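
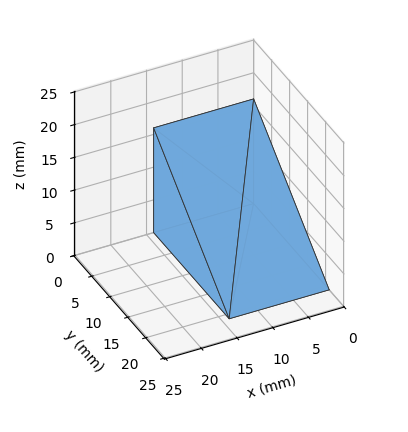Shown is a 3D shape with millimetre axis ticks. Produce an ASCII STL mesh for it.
Reading the render: the shape is a wedge (ramp): 14 × 21 mm base, rising to 16 mm along the y=0 edge and sloping linearly to z=0 at y=21 (dimensions read to the nearest mm from the axis ticks). For the STL, each face is triangulated and given an outward normal.

solid part
  facet normal 0.0000 0.0000 -1.0000
    outer loop
      vertex 14.00 21.00 0.00
      vertex 14.00 0.00 0.00
      vertex 0.00 0.00 0.00
    endloop
  endfacet
  facet normal 0.0000 0.0000 -1.0000
    outer loop
      vertex 0.00 21.00 0.00
      vertex 14.00 21.00 0.00
      vertex 0.00 0.00 0.00
    endloop
  endfacet
  facet normal 0.0000 -1.0000 0.0000
    outer loop
      vertex 0.00 0.00 0.00
      vertex 14.00 0.00 0.00
      vertex 14.00 0.00 16.00
    endloop
  endfacet
  facet normal 0.0000 -1.0000 0.0000
    outer loop
      vertex 0.00 0.00 0.00
      vertex 14.00 0.00 16.00
      vertex 0.00 0.00 16.00
    endloop
  endfacet
  facet normal 0.0000 0.6060 0.7954
    outer loop
      vertex 0.00 0.00 16.00
      vertex 14.00 0.00 16.00
      vertex 14.00 21.00 0.00
    endloop
  endfacet
  facet normal 0.0000 0.6060 0.7954
    outer loop
      vertex 0.00 0.00 16.00
      vertex 14.00 21.00 0.00
      vertex 0.00 21.00 0.00
    endloop
  endfacet
  facet normal -1.0000 0.0000 0.0000
    outer loop
      vertex 0.00 0.00 16.00
      vertex 0.00 21.00 0.00
      vertex 0.00 0.00 0.00
    endloop
  endfacet
  facet normal 1.0000 0.0000 0.0000
    outer loop
      vertex 14.00 0.00 0.00
      vertex 14.00 21.00 0.00
      vertex 14.00 0.00 16.00
    endloop
  endfacet
endsolid part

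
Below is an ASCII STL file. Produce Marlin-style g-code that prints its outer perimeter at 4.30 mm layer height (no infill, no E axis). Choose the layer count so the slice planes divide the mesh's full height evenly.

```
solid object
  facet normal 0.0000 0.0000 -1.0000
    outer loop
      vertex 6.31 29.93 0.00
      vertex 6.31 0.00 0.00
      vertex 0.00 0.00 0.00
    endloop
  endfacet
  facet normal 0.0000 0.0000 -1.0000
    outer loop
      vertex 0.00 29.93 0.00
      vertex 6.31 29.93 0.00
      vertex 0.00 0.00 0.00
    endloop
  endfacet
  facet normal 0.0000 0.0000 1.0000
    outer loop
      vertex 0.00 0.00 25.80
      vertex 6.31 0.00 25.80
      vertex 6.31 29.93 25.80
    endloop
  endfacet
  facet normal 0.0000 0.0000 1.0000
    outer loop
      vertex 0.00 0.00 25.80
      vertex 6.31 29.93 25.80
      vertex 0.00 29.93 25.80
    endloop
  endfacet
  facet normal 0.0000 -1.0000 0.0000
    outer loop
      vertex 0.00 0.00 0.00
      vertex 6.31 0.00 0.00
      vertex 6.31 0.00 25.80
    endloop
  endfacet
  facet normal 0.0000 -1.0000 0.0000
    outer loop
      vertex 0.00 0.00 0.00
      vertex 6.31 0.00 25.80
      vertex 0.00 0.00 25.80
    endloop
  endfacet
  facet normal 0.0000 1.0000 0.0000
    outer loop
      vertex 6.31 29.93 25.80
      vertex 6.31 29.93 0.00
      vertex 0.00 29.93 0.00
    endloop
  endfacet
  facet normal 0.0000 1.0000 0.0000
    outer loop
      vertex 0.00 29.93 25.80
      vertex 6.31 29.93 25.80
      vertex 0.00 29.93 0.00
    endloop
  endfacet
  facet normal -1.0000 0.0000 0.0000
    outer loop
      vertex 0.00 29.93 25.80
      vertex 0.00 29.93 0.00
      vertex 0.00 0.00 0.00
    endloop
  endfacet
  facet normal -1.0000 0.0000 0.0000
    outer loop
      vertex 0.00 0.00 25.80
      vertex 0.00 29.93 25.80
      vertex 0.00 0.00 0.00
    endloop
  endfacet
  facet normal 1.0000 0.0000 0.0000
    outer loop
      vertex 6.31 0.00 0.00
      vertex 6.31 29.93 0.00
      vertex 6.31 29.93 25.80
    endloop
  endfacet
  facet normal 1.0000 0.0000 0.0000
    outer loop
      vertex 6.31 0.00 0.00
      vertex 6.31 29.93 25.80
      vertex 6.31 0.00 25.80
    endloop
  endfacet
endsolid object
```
; perimeter-only toolpath
G21 ; units = mm
G90 ; absolute positioning
G28 ; home
; layer 1
G0 Z4.30
G0 X0.00 Y0.00
G1 X6.31 Y0.00
G1 X6.31 Y29.93
G1 X0.00 Y29.93
G1 X0.00 Y0.00
; layer 2
G0 Z8.60
G0 X0.00 Y0.00
G1 X6.31 Y0.00
G1 X6.31 Y29.93
G1 X0.00 Y29.93
G1 X0.00 Y0.00
; layer 3
G0 Z12.90
G0 X0.00 Y0.00
G1 X6.31 Y0.00
G1 X6.31 Y29.93
G1 X0.00 Y29.93
G1 X0.00 Y0.00
; layer 4
G0 Z17.20
G0 X0.00 Y0.00
G1 X6.31 Y0.00
G1 X6.31 Y29.93
G1 X0.00 Y29.93
G1 X0.00 Y0.00
; layer 5
G0 Z21.50
G0 X0.00 Y0.00
G1 X6.31 Y0.00
G1 X6.31 Y29.93
G1 X0.00 Y29.93
G1 X0.00 Y0.00
; layer 6
G0 Z25.80
G0 X0.00 Y0.00
G1 X6.31 Y0.00
G1 X6.31 Y29.93
G1 X0.00 Y29.93
G1 X0.00 Y0.00
M2 ; end

The solid is a rectangular box, roughly 6.31 × 29.9 mm footprint and 25.8 mm tall. Slicing at Δz = 4.30 mm — 6 equal slices spanning the solid's height, so layer i sits at z = i·h/6 — gives 6 non-empty perimeters. Each is a 4-segment closed polygon; G0 lifts to the layer z and rapids to the start vertex, then G1 traces the edges.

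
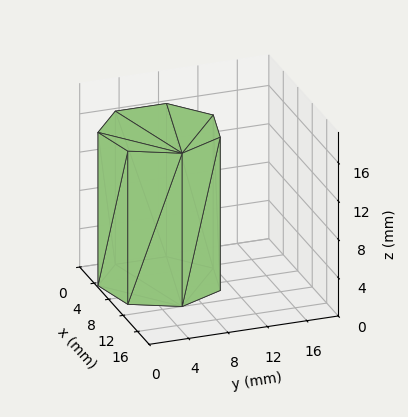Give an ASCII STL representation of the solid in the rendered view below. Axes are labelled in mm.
Reading the render: the shape is a regular 7-sided prism (a cylinder approximated with 7 flat sides), circumscribed radius ≈ 6 mm, height ≈ 16 mm (dimensions read to the nearest mm from the axis ticks). For the STL, each face is triangulated and given an outward normal.

solid part
  facet normal 0.0000 0.0000 -1.0000
    outer loop
      vertex 4.66 11.85 0.00
      vertex 9.74 10.69 0.00
      vertex 12.00 6.00 0.00
    endloop
  endfacet
  facet normal 0.0000 0.0000 -1.0000
    outer loop
      vertex 0.59 8.60 0.00
      vertex 4.66 11.85 0.00
      vertex 12.00 6.00 0.00
    endloop
  endfacet
  facet normal 0.0000 0.0000 -1.0000
    outer loop
      vertex 0.59 3.40 0.00
      vertex 0.59 8.60 0.00
      vertex 12.00 6.00 0.00
    endloop
  endfacet
  facet normal 0.0000 0.0000 -1.0000
    outer loop
      vertex 4.66 0.15 0.00
      vertex 0.59 3.40 0.00
      vertex 12.00 6.00 0.00
    endloop
  endfacet
  facet normal 0.0000 0.0000 -1.0000
    outer loop
      vertex 9.74 1.31 0.00
      vertex 4.66 0.15 0.00
      vertex 12.00 6.00 0.00
    endloop
  endfacet
  facet normal 0.0000 0.0000 1.0000
    outer loop
      vertex 12.00 6.00 16.00
      vertex 9.74 10.69 16.00
      vertex 4.66 11.85 16.00
    endloop
  endfacet
  facet normal 0.0000 0.0000 1.0000
    outer loop
      vertex 12.00 6.00 16.00
      vertex 4.66 11.85 16.00
      vertex 0.59 8.60 16.00
    endloop
  endfacet
  facet normal 0.0000 0.0000 1.0000
    outer loop
      vertex 12.00 6.00 16.00
      vertex 0.59 8.60 16.00
      vertex 0.59 3.40 16.00
    endloop
  endfacet
  facet normal 0.0000 0.0000 1.0000
    outer loop
      vertex 12.00 6.00 16.00
      vertex 0.59 3.40 16.00
      vertex 4.66 0.15 16.00
    endloop
  endfacet
  facet normal 0.0000 0.0000 1.0000
    outer loop
      vertex 12.00 6.00 16.00
      vertex 4.66 0.15 16.00
      vertex 9.74 1.31 16.00
    endloop
  endfacet
  facet normal 0.9009 0.4341 0.0000
    outer loop
      vertex 12.00 6.00 0.00
      vertex 9.74 10.69 0.00
      vertex 9.74 10.69 16.00
    endloop
  endfacet
  facet normal 0.9009 0.4341 0.0000
    outer loop
      vertex 12.00 6.00 0.00
      vertex 9.74 10.69 16.00
      vertex 12.00 6.00 16.00
    endloop
  endfacet
  facet normal 0.2226 0.9749 0.0000
    outer loop
      vertex 9.74 10.69 0.00
      vertex 4.66 11.85 0.00
      vertex 4.66 11.85 16.00
    endloop
  endfacet
  facet normal 0.2226 0.9749 0.0000
    outer loop
      vertex 9.74 10.69 0.00
      vertex 4.66 11.85 16.00
      vertex 9.74 10.69 16.00
    endloop
  endfacet
  facet normal -0.6240 0.7814 0.0000
    outer loop
      vertex 4.66 11.85 0.00
      vertex 0.59 8.60 0.00
      vertex 0.59 8.60 16.00
    endloop
  endfacet
  facet normal -0.6240 0.7814 0.0000
    outer loop
      vertex 4.66 11.85 0.00
      vertex 0.59 8.60 16.00
      vertex 4.66 11.85 16.00
    endloop
  endfacet
  facet normal -1.0000 0.0000 0.0000
    outer loop
      vertex 0.59 8.60 0.00
      vertex 0.59 3.40 0.00
      vertex 0.59 3.40 16.00
    endloop
  endfacet
  facet normal -1.0000 0.0000 0.0000
    outer loop
      vertex 0.59 8.60 0.00
      vertex 0.59 3.40 16.00
      vertex 0.59 8.60 16.00
    endloop
  endfacet
  facet normal -0.6240 -0.7814 0.0000
    outer loop
      vertex 0.59 3.40 0.00
      vertex 4.66 0.15 0.00
      vertex 4.66 0.15 16.00
    endloop
  endfacet
  facet normal -0.6240 -0.7814 0.0000
    outer loop
      vertex 0.59 3.40 0.00
      vertex 4.66 0.15 16.00
      vertex 0.59 3.40 16.00
    endloop
  endfacet
  facet normal 0.2226 -0.9749 0.0000
    outer loop
      vertex 4.66 0.15 0.00
      vertex 9.74 1.31 0.00
      vertex 9.74 1.31 16.00
    endloop
  endfacet
  facet normal 0.2226 -0.9749 0.0000
    outer loop
      vertex 4.66 0.15 0.00
      vertex 9.74 1.31 16.00
      vertex 4.66 0.15 16.00
    endloop
  endfacet
  facet normal 0.9009 -0.4341 0.0000
    outer loop
      vertex 9.74 1.31 0.00
      vertex 12.00 6.00 0.00
      vertex 12.00 6.00 16.00
    endloop
  endfacet
  facet normal 0.9009 -0.4341 0.0000
    outer loop
      vertex 9.74 1.31 0.00
      vertex 12.00 6.00 16.00
      vertex 9.74 1.31 16.00
    endloop
  endfacet
endsolid part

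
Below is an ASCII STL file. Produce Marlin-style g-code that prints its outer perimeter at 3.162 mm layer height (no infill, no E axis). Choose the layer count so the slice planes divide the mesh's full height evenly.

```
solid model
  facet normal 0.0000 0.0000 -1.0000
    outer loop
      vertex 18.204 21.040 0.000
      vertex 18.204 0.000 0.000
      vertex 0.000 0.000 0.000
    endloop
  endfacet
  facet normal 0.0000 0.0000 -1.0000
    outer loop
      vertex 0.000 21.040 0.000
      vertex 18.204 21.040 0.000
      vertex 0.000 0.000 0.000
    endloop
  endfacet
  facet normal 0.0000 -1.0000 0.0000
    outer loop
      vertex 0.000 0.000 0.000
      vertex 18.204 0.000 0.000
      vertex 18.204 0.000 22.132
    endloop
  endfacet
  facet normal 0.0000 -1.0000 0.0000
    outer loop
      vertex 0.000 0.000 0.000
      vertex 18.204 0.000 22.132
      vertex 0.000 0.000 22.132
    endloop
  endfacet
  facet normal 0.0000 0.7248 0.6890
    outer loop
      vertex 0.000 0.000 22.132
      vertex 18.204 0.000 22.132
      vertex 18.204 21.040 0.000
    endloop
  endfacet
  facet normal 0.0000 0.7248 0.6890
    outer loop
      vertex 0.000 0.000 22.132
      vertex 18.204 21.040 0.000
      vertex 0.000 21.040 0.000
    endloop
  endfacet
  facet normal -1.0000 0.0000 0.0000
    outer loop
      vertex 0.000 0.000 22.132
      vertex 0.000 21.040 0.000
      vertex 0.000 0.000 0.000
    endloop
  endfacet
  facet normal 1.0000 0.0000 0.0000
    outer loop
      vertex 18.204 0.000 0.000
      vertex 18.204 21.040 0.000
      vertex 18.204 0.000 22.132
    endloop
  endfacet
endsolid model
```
; perimeter-only toolpath
G21 ; units = mm
G90 ; absolute positioning
G28 ; home
; layer 1
G0 Z3.162
G0 X0.000 Y0.000
G1 X18.204 Y0.000
G1 X18.204 Y18.034
G1 X0.000 Y18.034
G1 X0.000 Y0.000
; layer 2
G0 Z6.323
G0 X0.000 Y0.000
G1 X18.204 Y0.000
G1 X18.204 Y15.029
G1 X0.000 Y15.029
G1 X0.000 Y0.000
; layer 3
G0 Z9.485
G0 X0.000 Y0.000
G1 X18.204 Y0.000
G1 X18.204 Y12.023
G1 X0.000 Y12.023
G1 X0.000 Y0.000
; layer 4
G0 Z12.647
G0 X0.000 Y0.000
G1 X18.204 Y0.000
G1 X18.204 Y9.017
G1 X0.000 Y9.017
G1 X0.000 Y0.000
; layer 5
G0 Z15.809
G0 X0.000 Y0.000
G1 X18.204 Y0.000
G1 X18.204 Y6.011
G1 X0.000 Y6.011
G1 X0.000 Y0.000
; layer 6
G0 Z18.970
G0 X0.000 Y0.000
G1 X18.204 Y0.000
G1 X18.204 Y3.006
G1 X0.000 Y3.006
G1 X0.000 Y0.000
M2 ; end

The solid is a wedge (ramp): 18.2 × 21 mm base, rising to 22.1 mm along the y=0 edge and sloping linearly to z=0 at y=21. Slicing at Δz = 3.162 mm — 7 equal slices spanning the solid's height, so layer i sits at z = i·h/7 — gives 6 non-empty perimeters. Each is a 4-segment closed polygon; G0 lifts to the layer z and rapids to the start vertex, then G1 traces the edges. The cross-section shrinks linearly with z (the slice at the apex is degenerate and omitted).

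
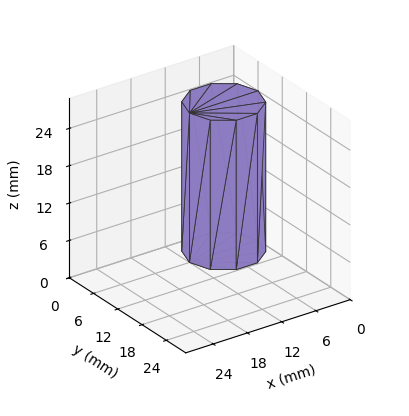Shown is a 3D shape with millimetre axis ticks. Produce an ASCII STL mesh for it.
Reading the render: the shape is a regular 10-sided prism (a cylinder approximated with 10 flat sides), circumscribed radius ≈ 6 mm, height ≈ 24 mm (dimensions read to the nearest mm from the axis ticks). For the STL, each face is triangulated and given an outward normal.

solid part
  facet normal 0.0000 0.0000 -1.0000
    outer loop
      vertex 7.854 11.706 0.000
      vertex 10.854 9.527 0.000
      vertex 12.000 6.000 0.000
    endloop
  endfacet
  facet normal 0.0000 0.0000 -1.0000
    outer loop
      vertex 4.146 11.706 0.000
      vertex 7.854 11.706 0.000
      vertex 12.000 6.000 0.000
    endloop
  endfacet
  facet normal 0.0000 0.0000 -1.0000
    outer loop
      vertex 1.146 9.527 0.000
      vertex 4.146 11.706 0.000
      vertex 12.000 6.000 0.000
    endloop
  endfacet
  facet normal 0.0000 0.0000 -1.0000
    outer loop
      vertex 0.000 6.000 0.000
      vertex 1.146 9.527 0.000
      vertex 12.000 6.000 0.000
    endloop
  endfacet
  facet normal 0.0000 0.0000 -1.0000
    outer loop
      vertex 1.146 2.473 0.000
      vertex 0.000 6.000 0.000
      vertex 12.000 6.000 0.000
    endloop
  endfacet
  facet normal 0.0000 0.0000 -1.0000
    outer loop
      vertex 4.146 0.294 0.000
      vertex 1.146 2.473 0.000
      vertex 12.000 6.000 0.000
    endloop
  endfacet
  facet normal 0.0000 0.0000 -1.0000
    outer loop
      vertex 7.854 0.294 0.000
      vertex 4.146 0.294 0.000
      vertex 12.000 6.000 0.000
    endloop
  endfacet
  facet normal 0.0000 0.0000 -1.0000
    outer loop
      vertex 10.854 2.473 0.000
      vertex 7.854 0.294 0.000
      vertex 12.000 6.000 0.000
    endloop
  endfacet
  facet normal 0.0000 0.0000 1.0000
    outer loop
      vertex 12.000 6.000 24.000
      vertex 10.854 9.527 24.000
      vertex 7.854 11.706 24.000
    endloop
  endfacet
  facet normal 0.0000 0.0000 1.0000
    outer loop
      vertex 12.000 6.000 24.000
      vertex 7.854 11.706 24.000
      vertex 4.146 11.706 24.000
    endloop
  endfacet
  facet normal 0.0000 0.0000 1.0000
    outer loop
      vertex 12.000 6.000 24.000
      vertex 4.146 11.706 24.000
      vertex 1.146 9.527 24.000
    endloop
  endfacet
  facet normal 0.0000 0.0000 1.0000
    outer loop
      vertex 12.000 6.000 24.000
      vertex 1.146 9.527 24.000
      vertex 0.000 6.000 24.000
    endloop
  endfacet
  facet normal 0.0000 0.0000 1.0000
    outer loop
      vertex 12.000 6.000 24.000
      vertex 0.000 6.000 24.000
      vertex 1.146 2.473 24.000
    endloop
  endfacet
  facet normal 0.0000 0.0000 1.0000
    outer loop
      vertex 12.000 6.000 24.000
      vertex 1.146 2.473 24.000
      vertex 4.146 0.294 24.000
    endloop
  endfacet
  facet normal 0.0000 0.0000 1.0000
    outer loop
      vertex 12.000 6.000 24.000
      vertex 4.146 0.294 24.000
      vertex 7.854 0.294 24.000
    endloop
  endfacet
  facet normal 0.0000 0.0000 1.0000
    outer loop
      vertex 12.000 6.000 24.000
      vertex 7.854 0.294 24.000
      vertex 10.854 2.473 24.000
    endloop
  endfacet
  facet normal 0.9511 0.3090 0.0000
    outer loop
      vertex 12.000 6.000 0.000
      vertex 10.854 9.527 0.000
      vertex 10.854 9.527 24.000
    endloop
  endfacet
  facet normal 0.9511 0.3090 0.0000
    outer loop
      vertex 12.000 6.000 0.000
      vertex 10.854 9.527 24.000
      vertex 12.000 6.000 24.000
    endloop
  endfacet
  facet normal 0.5877 0.8091 0.0000
    outer loop
      vertex 10.854 9.527 0.000
      vertex 7.854 11.706 0.000
      vertex 7.854 11.706 24.000
    endloop
  endfacet
  facet normal 0.5877 0.8091 0.0000
    outer loop
      vertex 10.854 9.527 0.000
      vertex 7.854 11.706 24.000
      vertex 10.854 9.527 24.000
    endloop
  endfacet
  facet normal 0.0000 1.0000 0.0000
    outer loop
      vertex 7.854 11.706 0.000
      vertex 4.146 11.706 0.000
      vertex 4.146 11.706 24.000
    endloop
  endfacet
  facet normal 0.0000 1.0000 0.0000
    outer loop
      vertex 7.854 11.706 0.000
      vertex 4.146 11.706 24.000
      vertex 7.854 11.706 24.000
    endloop
  endfacet
  facet normal -0.5877 0.8091 0.0000
    outer loop
      vertex 4.146 11.706 0.000
      vertex 1.146 9.527 0.000
      vertex 1.146 9.527 24.000
    endloop
  endfacet
  facet normal -0.5877 0.8091 0.0000
    outer loop
      vertex 4.146 11.706 0.000
      vertex 1.146 9.527 24.000
      vertex 4.146 11.706 24.000
    endloop
  endfacet
  facet normal -0.9511 0.3090 0.0000
    outer loop
      vertex 1.146 9.527 0.000
      vertex 0.000 6.000 0.000
      vertex 0.000 6.000 24.000
    endloop
  endfacet
  facet normal -0.9511 0.3090 0.0000
    outer loop
      vertex 1.146 9.527 0.000
      vertex 0.000 6.000 24.000
      vertex 1.146 9.527 24.000
    endloop
  endfacet
  facet normal -0.9511 -0.3090 0.0000
    outer loop
      vertex 0.000 6.000 0.000
      vertex 1.146 2.473 0.000
      vertex 1.146 2.473 24.000
    endloop
  endfacet
  facet normal -0.9511 -0.3090 0.0000
    outer loop
      vertex 0.000 6.000 0.000
      vertex 1.146 2.473 24.000
      vertex 0.000 6.000 24.000
    endloop
  endfacet
  facet normal -0.5877 -0.8091 0.0000
    outer loop
      vertex 1.146 2.473 0.000
      vertex 4.146 0.294 0.000
      vertex 4.146 0.294 24.000
    endloop
  endfacet
  facet normal -0.5877 -0.8091 0.0000
    outer loop
      vertex 1.146 2.473 0.000
      vertex 4.146 0.294 24.000
      vertex 1.146 2.473 24.000
    endloop
  endfacet
  facet normal 0.0000 -1.0000 0.0000
    outer loop
      vertex 4.146 0.294 0.000
      vertex 7.854 0.294 0.000
      vertex 7.854 0.294 24.000
    endloop
  endfacet
  facet normal 0.0000 -1.0000 0.0000
    outer loop
      vertex 4.146 0.294 0.000
      vertex 7.854 0.294 24.000
      vertex 4.146 0.294 24.000
    endloop
  endfacet
  facet normal 0.5877 -0.8091 0.0000
    outer loop
      vertex 7.854 0.294 0.000
      vertex 10.854 2.473 0.000
      vertex 10.854 2.473 24.000
    endloop
  endfacet
  facet normal 0.5877 -0.8091 0.0000
    outer loop
      vertex 7.854 0.294 0.000
      vertex 10.854 2.473 24.000
      vertex 7.854 0.294 24.000
    endloop
  endfacet
  facet normal 0.9511 -0.3090 0.0000
    outer loop
      vertex 10.854 2.473 0.000
      vertex 12.000 6.000 0.000
      vertex 12.000 6.000 24.000
    endloop
  endfacet
  facet normal 0.9511 -0.3090 0.0000
    outer loop
      vertex 10.854 2.473 0.000
      vertex 12.000 6.000 24.000
      vertex 10.854 2.473 24.000
    endloop
  endfacet
endsolid part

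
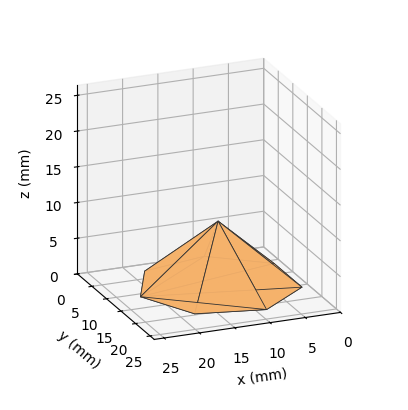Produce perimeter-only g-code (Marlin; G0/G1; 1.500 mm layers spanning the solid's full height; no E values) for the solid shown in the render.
Reading the render: the shape is a regular 7-sided pyramid, base circumscribed radius ≈ 11 mm, apex at z ≈ 9 mm (dimensions read to the nearest mm from the axis ticks). For the g-code, the solid's height is divided into equal slices at the stated Δz and each level perimeter traced with G1 moves after a G0 lift.

; perimeter-only toolpath
G21 ; units = mm
G90 ; absolute positioning
G28 ; home
; layer 1
G0 Z1.500
G0 X20.167 Y11.000
G1 X16.715 Y18.167
G1 X8.960 Y19.937
G1 X2.741 Y14.977
G1 X2.741 Y7.022
G1 X8.960 Y2.063
G1 X16.715 Y3.833
G1 X20.167 Y11.000
; layer 2
G0 Z3.000
G0 X18.333 Y11.000
G1 X15.572 Y16.733
G1 X9.368 Y18.149
G1 X4.393 Y14.182
G1 X4.393 Y7.818
G1 X9.368 Y3.851
G1 X15.572 Y5.267
G1 X18.333 Y11.000
; layer 3
G0 Z4.500
G0 X16.500 Y11.000
G1 X14.429 Y15.300
G1 X9.776 Y16.362
G1 X6.045 Y13.386
G1 X6.045 Y8.614
G1 X9.776 Y5.638
G1 X14.429 Y6.700
G1 X16.500 Y11.000
; layer 4
G0 Z6.000
G0 X14.667 Y11.000
G1 X13.286 Y13.867
G1 X10.184 Y14.575
G1 X7.696 Y12.591
G1 X7.696 Y9.409
G1 X10.184 Y7.425
G1 X13.286 Y8.133
G1 X14.667 Y11.000
; layer 5
G0 Z7.500
G0 X12.833 Y11.000
G1 X12.143 Y12.433
G1 X10.592 Y12.787
G1 X9.348 Y11.796
G1 X9.348 Y10.205
G1 X10.592 Y9.213
G1 X12.143 Y9.567
G1 X12.833 Y11.000
M2 ; end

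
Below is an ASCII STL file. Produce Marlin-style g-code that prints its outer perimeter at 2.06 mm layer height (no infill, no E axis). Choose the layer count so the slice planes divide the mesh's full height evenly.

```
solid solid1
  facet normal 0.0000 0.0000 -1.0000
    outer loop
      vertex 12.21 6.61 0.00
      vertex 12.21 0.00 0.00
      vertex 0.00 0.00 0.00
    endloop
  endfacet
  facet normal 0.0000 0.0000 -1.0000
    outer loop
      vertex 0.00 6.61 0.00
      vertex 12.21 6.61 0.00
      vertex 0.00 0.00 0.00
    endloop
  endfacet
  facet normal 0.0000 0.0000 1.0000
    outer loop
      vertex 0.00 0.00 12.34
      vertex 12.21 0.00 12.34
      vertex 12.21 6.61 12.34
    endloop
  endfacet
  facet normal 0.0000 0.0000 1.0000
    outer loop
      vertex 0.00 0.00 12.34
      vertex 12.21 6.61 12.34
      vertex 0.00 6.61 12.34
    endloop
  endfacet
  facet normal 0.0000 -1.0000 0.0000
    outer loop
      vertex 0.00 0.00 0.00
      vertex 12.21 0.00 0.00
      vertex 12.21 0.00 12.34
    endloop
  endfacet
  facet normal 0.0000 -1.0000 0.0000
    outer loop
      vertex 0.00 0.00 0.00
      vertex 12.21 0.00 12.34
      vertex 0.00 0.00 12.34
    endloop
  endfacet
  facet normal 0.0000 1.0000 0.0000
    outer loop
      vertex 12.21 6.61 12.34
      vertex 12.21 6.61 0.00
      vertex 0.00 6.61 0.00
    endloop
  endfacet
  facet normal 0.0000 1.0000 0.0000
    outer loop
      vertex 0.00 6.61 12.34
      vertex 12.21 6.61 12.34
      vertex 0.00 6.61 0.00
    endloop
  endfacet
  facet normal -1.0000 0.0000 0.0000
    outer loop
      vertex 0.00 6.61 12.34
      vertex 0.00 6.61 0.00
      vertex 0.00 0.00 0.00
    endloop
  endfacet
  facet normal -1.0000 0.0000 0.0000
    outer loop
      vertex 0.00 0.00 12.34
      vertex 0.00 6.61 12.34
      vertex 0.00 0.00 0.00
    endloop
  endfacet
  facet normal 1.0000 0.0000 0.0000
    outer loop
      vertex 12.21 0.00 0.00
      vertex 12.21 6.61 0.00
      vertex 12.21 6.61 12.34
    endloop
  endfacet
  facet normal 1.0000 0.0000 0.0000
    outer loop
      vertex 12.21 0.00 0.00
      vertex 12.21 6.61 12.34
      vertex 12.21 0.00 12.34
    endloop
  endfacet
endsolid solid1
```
; perimeter-only toolpath
G21 ; units = mm
G90 ; absolute positioning
G28 ; home
; layer 1
G0 Z2.06
G0 X0.00 Y0.00
G1 X12.21 Y0.00
G1 X12.21 Y6.61
G1 X0.00 Y6.61
G1 X0.00 Y0.00
; layer 2
G0 Z4.11
G0 X0.00 Y0.00
G1 X12.21 Y0.00
G1 X12.21 Y6.61
G1 X0.00 Y6.61
G1 X0.00 Y0.00
; layer 3
G0 Z6.17
G0 X0.00 Y0.00
G1 X12.21 Y0.00
G1 X12.21 Y6.61
G1 X0.00 Y6.61
G1 X0.00 Y0.00
; layer 4
G0 Z8.23
G0 X0.00 Y0.00
G1 X12.21 Y0.00
G1 X12.21 Y6.61
G1 X0.00 Y6.61
G1 X0.00 Y0.00
; layer 5
G0 Z10.28
G0 X0.00 Y0.00
G1 X12.21 Y0.00
G1 X12.21 Y6.61
G1 X0.00 Y6.61
G1 X0.00 Y0.00
; layer 6
G0 Z12.34
G0 X0.00 Y0.00
G1 X12.21 Y0.00
G1 X12.21 Y6.61
G1 X0.00 Y6.61
G1 X0.00 Y0.00
M2 ; end

The solid is a rectangular box, roughly 12.2 × 6.61 mm footprint and 12.3 mm tall. Slicing at Δz = 2.06 mm — 6 equal slices spanning the solid's height, so layer i sits at z = i·h/6 — gives 6 non-empty perimeters. Each is a 4-segment closed polygon; G0 lifts to the layer z and rapids to the start vertex, then G1 traces the edges.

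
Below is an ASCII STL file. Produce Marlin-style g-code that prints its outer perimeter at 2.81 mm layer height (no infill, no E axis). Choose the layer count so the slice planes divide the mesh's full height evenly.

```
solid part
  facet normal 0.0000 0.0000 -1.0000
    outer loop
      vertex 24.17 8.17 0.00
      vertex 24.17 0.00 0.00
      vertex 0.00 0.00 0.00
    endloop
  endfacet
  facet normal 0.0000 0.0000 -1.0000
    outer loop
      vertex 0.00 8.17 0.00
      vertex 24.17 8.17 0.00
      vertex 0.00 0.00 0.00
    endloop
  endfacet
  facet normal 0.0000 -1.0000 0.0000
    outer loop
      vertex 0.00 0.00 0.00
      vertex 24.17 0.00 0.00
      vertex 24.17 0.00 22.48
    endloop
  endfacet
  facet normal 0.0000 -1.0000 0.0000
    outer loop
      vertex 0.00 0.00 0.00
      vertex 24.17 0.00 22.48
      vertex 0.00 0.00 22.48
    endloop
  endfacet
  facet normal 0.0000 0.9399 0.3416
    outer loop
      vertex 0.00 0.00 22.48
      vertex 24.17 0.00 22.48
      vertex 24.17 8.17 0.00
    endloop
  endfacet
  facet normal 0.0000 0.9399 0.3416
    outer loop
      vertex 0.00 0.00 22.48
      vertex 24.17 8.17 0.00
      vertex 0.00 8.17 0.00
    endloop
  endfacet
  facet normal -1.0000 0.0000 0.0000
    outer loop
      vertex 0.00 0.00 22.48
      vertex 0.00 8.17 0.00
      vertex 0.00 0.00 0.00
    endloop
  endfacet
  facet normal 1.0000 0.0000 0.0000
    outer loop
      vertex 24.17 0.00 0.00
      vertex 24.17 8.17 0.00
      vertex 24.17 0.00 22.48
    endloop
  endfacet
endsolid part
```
; perimeter-only toolpath
G21 ; units = mm
G90 ; absolute positioning
G28 ; home
; layer 1
G0 Z2.81
G0 X0.00 Y0.00
G1 X24.17 Y0.00
G1 X24.17 Y7.15
G1 X0.00 Y7.15
G1 X0.00 Y0.00
; layer 2
G0 Z5.62
G0 X0.00 Y0.00
G1 X24.17 Y0.00
G1 X24.17 Y6.13
G1 X0.00 Y6.13
G1 X0.00 Y0.00
; layer 3
G0 Z8.43
G0 X0.00 Y0.00
G1 X24.17 Y0.00
G1 X24.17 Y5.11
G1 X0.00 Y5.11
G1 X0.00 Y0.00
; layer 4
G0 Z11.24
G0 X0.00 Y0.00
G1 X24.17 Y0.00
G1 X24.17 Y4.08
G1 X0.00 Y4.08
G1 X0.00 Y0.00
; layer 5
G0 Z14.05
G0 X0.00 Y0.00
G1 X24.17 Y0.00
G1 X24.17 Y3.06
G1 X0.00 Y3.06
G1 X0.00 Y0.00
; layer 6
G0 Z16.86
G0 X0.00 Y0.00
G1 X24.17 Y0.00
G1 X24.17 Y2.04
G1 X0.00 Y2.04
G1 X0.00 Y0.00
; layer 7
G0 Z19.67
G0 X0.00 Y0.00
G1 X24.17 Y0.00
G1 X24.17 Y1.02
G1 X0.00 Y1.02
G1 X0.00 Y0.00
M2 ; end

The solid is a wedge (ramp): 24.2 × 8.17 mm base, rising to 22.5 mm along the y=0 edge and sloping linearly to z=0 at y=8.17. Slicing at Δz = 2.81 mm — 8 equal slices spanning the solid's height, so layer i sits at z = i·h/8 — gives 7 non-empty perimeters. Each is a 4-segment closed polygon; G0 lifts to the layer z and rapids to the start vertex, then G1 traces the edges. The cross-section shrinks linearly with z (the slice at the apex is degenerate and omitted).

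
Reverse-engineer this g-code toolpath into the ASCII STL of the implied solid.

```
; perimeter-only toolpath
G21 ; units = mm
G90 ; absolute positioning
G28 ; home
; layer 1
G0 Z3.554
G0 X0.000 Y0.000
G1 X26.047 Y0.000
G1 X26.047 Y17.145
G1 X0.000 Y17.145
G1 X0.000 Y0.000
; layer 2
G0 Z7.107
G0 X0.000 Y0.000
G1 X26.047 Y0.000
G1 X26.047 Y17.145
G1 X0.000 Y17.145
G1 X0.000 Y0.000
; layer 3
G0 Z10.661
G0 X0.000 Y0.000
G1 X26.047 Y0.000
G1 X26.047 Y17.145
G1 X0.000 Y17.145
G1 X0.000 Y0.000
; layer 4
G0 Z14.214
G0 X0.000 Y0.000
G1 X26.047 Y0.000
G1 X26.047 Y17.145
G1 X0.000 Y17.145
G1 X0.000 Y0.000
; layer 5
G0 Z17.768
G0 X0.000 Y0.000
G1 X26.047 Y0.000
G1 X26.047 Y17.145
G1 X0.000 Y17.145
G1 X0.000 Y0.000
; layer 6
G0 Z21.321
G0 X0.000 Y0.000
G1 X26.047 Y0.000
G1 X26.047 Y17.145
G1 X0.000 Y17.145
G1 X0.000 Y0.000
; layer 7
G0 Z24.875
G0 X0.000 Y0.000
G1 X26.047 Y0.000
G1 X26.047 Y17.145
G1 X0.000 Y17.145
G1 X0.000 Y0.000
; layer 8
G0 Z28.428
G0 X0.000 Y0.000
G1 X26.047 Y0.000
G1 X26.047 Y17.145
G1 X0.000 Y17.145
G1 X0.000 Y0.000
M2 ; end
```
solid part
  facet normal 0.0000 0.0000 -1.0000
    outer loop
      vertex 26.047 17.145 0.000
      vertex 26.047 0.000 0.000
      vertex 0.000 0.000 0.000
    endloop
  endfacet
  facet normal 0.0000 0.0000 -1.0000
    outer loop
      vertex 0.000 17.145 0.000
      vertex 26.047 17.145 0.000
      vertex 0.000 0.000 0.000
    endloop
  endfacet
  facet normal 0.0000 0.0000 1.0000
    outer loop
      vertex 0.000 0.000 28.428
      vertex 26.047 0.000 28.428
      vertex 26.047 17.145 28.428
    endloop
  endfacet
  facet normal 0.0000 0.0000 1.0000
    outer loop
      vertex 0.000 0.000 28.428
      vertex 26.047 17.145 28.428
      vertex 0.000 17.145 28.428
    endloop
  endfacet
  facet normal 0.0000 -1.0000 0.0000
    outer loop
      vertex 0.000 0.000 0.000
      vertex 26.047 0.000 0.000
      vertex 26.047 0.000 28.428
    endloop
  endfacet
  facet normal 0.0000 -1.0000 0.0000
    outer loop
      vertex 0.000 0.000 0.000
      vertex 26.047 0.000 28.428
      vertex 0.000 0.000 28.428
    endloop
  endfacet
  facet normal 0.0000 1.0000 0.0000
    outer loop
      vertex 26.047 17.145 28.428
      vertex 26.047 17.145 0.000
      vertex 0.000 17.145 0.000
    endloop
  endfacet
  facet normal 0.0000 1.0000 0.0000
    outer loop
      vertex 0.000 17.145 28.428
      vertex 26.047 17.145 28.428
      vertex 0.000 17.145 0.000
    endloop
  endfacet
  facet normal -1.0000 0.0000 0.0000
    outer loop
      vertex 0.000 17.145 28.428
      vertex 0.000 17.145 0.000
      vertex 0.000 0.000 0.000
    endloop
  endfacet
  facet normal -1.0000 0.0000 0.0000
    outer loop
      vertex 0.000 0.000 28.428
      vertex 0.000 17.145 28.428
      vertex 0.000 0.000 0.000
    endloop
  endfacet
  facet normal 1.0000 0.0000 0.0000
    outer loop
      vertex 26.047 0.000 0.000
      vertex 26.047 17.145 0.000
      vertex 26.047 17.145 28.428
    endloop
  endfacet
  facet normal 1.0000 0.0000 0.0000
    outer loop
      vertex 26.047 0.000 0.000
      vertex 26.047 17.145 28.428
      vertex 26.047 0.000 28.428
    endloop
  endfacet
endsolid part

The G0 Z moves step by Δz≈3.554 mm. Every layer's G1 loop is the same polygon, so the solid is a straight extrusion of it from z=0 to z≈28.4. Closing with flat bottom and top caps and triangulating gives 12 facets — a rectangular box, roughly 26 × 17.1 mm footprint and 28.4 mm tall.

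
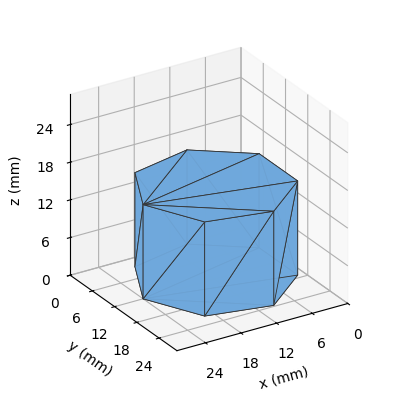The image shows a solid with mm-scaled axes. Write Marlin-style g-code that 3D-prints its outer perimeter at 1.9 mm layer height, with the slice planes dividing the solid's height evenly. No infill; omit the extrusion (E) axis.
Reading the render: the shape is a regular 7-sided prism (a cylinder approximated with 7 flat sides), circumscribed radius ≈ 12 mm, height ≈ 15 mm (dimensions read to the nearest mm from the axis ticks). For the g-code, the solid's height is divided into equal slices at the stated Δz and each level perimeter traced with G1 moves after a G0 lift.

; perimeter-only toolpath
G21 ; units = mm
G90 ; absolute positioning
G28 ; home
; layer 1
G0 Z1.9
G0 X24.0 Y12.0
G1 X19.5 Y21.4
G1 X9.3 Y23.7
G1 X1.2 Y17.2
G1 X1.2 Y6.8
G1 X9.3 Y0.3
G1 X19.5 Y2.6
G1 X24.0 Y12.0
; layer 2
G0 Z3.8
G0 X24.0 Y12.0
G1 X19.5 Y21.4
G1 X9.3 Y23.7
G1 X1.2 Y17.2
G1 X1.2 Y6.8
G1 X9.3 Y0.3
G1 X19.5 Y2.6
G1 X24.0 Y12.0
; layer 3
G0 Z5.6
G0 X24.0 Y12.0
G1 X19.5 Y21.4
G1 X9.3 Y23.7
G1 X1.2 Y17.2
G1 X1.2 Y6.8
G1 X9.3 Y0.3
G1 X19.5 Y2.6
G1 X24.0 Y12.0
; layer 4
G0 Z7.5
G0 X24.0 Y12.0
G1 X19.5 Y21.4
G1 X9.3 Y23.7
G1 X1.2 Y17.2
G1 X1.2 Y6.8
G1 X9.3 Y0.3
G1 X19.5 Y2.6
G1 X24.0 Y12.0
; layer 5
G0 Z9.4
G0 X24.0 Y12.0
G1 X19.5 Y21.4
G1 X9.3 Y23.7
G1 X1.2 Y17.2
G1 X1.2 Y6.8
G1 X9.3 Y0.3
G1 X19.5 Y2.6
G1 X24.0 Y12.0
; layer 6
G0 Z11.2
G0 X24.0 Y12.0
G1 X19.5 Y21.4
G1 X9.3 Y23.7
G1 X1.2 Y17.2
G1 X1.2 Y6.8
G1 X9.3 Y0.3
G1 X19.5 Y2.6
G1 X24.0 Y12.0
; layer 7
G0 Z13.1
G0 X24.0 Y12.0
G1 X19.5 Y21.4
G1 X9.3 Y23.7
G1 X1.2 Y17.2
G1 X1.2 Y6.8
G1 X9.3 Y0.3
G1 X19.5 Y2.6
G1 X24.0 Y12.0
; layer 8
G0 Z15.0
G0 X24.0 Y12.0
G1 X19.5 Y21.4
G1 X9.3 Y23.7
G1 X1.2 Y17.2
G1 X1.2 Y6.8
G1 X9.3 Y0.3
G1 X19.5 Y2.6
G1 X24.0 Y12.0
M2 ; end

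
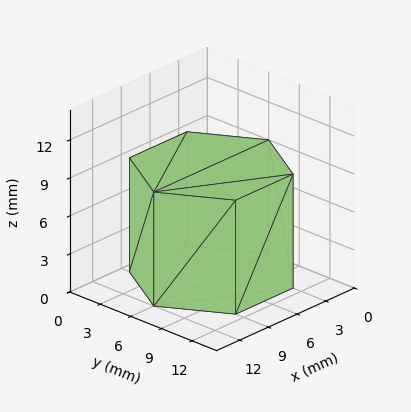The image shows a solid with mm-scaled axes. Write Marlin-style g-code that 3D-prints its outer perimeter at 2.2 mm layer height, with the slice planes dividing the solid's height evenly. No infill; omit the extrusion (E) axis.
Reading the render: the shape is a regular 6-sided prism (a cylinder approximated with 6 flat sides), circumscribed radius ≈ 6 mm, height ≈ 9 mm (dimensions read to the nearest mm from the axis ticks). For the g-code, the solid's height is divided into equal slices at the stated Δz and each level perimeter traced with G1 moves after a G0 lift.

; perimeter-only toolpath
G21 ; units = mm
G90 ; absolute positioning
G28 ; home
; layer 1
G0 Z2.2
G0 X12.0 Y6.0
G1 X9.0 Y11.2
G1 X3.0 Y11.2
G1 X0.0 Y6.0
G1 X3.0 Y0.8
G1 X9.0 Y0.8
G1 X12.0 Y6.0
; layer 2
G0 Z4.5
G0 X12.0 Y6.0
G1 X9.0 Y11.2
G1 X3.0 Y11.2
G1 X0.0 Y6.0
G1 X3.0 Y0.8
G1 X9.0 Y0.8
G1 X12.0 Y6.0
; layer 3
G0 Z6.8
G0 X12.0 Y6.0
G1 X9.0 Y11.2
G1 X3.0 Y11.2
G1 X0.0 Y6.0
G1 X3.0 Y0.8
G1 X9.0 Y0.8
G1 X12.0 Y6.0
; layer 4
G0 Z9.0
G0 X12.0 Y6.0
G1 X9.0 Y11.2
G1 X3.0 Y11.2
G1 X0.0 Y6.0
G1 X3.0 Y0.8
G1 X9.0 Y0.8
G1 X12.0 Y6.0
M2 ; end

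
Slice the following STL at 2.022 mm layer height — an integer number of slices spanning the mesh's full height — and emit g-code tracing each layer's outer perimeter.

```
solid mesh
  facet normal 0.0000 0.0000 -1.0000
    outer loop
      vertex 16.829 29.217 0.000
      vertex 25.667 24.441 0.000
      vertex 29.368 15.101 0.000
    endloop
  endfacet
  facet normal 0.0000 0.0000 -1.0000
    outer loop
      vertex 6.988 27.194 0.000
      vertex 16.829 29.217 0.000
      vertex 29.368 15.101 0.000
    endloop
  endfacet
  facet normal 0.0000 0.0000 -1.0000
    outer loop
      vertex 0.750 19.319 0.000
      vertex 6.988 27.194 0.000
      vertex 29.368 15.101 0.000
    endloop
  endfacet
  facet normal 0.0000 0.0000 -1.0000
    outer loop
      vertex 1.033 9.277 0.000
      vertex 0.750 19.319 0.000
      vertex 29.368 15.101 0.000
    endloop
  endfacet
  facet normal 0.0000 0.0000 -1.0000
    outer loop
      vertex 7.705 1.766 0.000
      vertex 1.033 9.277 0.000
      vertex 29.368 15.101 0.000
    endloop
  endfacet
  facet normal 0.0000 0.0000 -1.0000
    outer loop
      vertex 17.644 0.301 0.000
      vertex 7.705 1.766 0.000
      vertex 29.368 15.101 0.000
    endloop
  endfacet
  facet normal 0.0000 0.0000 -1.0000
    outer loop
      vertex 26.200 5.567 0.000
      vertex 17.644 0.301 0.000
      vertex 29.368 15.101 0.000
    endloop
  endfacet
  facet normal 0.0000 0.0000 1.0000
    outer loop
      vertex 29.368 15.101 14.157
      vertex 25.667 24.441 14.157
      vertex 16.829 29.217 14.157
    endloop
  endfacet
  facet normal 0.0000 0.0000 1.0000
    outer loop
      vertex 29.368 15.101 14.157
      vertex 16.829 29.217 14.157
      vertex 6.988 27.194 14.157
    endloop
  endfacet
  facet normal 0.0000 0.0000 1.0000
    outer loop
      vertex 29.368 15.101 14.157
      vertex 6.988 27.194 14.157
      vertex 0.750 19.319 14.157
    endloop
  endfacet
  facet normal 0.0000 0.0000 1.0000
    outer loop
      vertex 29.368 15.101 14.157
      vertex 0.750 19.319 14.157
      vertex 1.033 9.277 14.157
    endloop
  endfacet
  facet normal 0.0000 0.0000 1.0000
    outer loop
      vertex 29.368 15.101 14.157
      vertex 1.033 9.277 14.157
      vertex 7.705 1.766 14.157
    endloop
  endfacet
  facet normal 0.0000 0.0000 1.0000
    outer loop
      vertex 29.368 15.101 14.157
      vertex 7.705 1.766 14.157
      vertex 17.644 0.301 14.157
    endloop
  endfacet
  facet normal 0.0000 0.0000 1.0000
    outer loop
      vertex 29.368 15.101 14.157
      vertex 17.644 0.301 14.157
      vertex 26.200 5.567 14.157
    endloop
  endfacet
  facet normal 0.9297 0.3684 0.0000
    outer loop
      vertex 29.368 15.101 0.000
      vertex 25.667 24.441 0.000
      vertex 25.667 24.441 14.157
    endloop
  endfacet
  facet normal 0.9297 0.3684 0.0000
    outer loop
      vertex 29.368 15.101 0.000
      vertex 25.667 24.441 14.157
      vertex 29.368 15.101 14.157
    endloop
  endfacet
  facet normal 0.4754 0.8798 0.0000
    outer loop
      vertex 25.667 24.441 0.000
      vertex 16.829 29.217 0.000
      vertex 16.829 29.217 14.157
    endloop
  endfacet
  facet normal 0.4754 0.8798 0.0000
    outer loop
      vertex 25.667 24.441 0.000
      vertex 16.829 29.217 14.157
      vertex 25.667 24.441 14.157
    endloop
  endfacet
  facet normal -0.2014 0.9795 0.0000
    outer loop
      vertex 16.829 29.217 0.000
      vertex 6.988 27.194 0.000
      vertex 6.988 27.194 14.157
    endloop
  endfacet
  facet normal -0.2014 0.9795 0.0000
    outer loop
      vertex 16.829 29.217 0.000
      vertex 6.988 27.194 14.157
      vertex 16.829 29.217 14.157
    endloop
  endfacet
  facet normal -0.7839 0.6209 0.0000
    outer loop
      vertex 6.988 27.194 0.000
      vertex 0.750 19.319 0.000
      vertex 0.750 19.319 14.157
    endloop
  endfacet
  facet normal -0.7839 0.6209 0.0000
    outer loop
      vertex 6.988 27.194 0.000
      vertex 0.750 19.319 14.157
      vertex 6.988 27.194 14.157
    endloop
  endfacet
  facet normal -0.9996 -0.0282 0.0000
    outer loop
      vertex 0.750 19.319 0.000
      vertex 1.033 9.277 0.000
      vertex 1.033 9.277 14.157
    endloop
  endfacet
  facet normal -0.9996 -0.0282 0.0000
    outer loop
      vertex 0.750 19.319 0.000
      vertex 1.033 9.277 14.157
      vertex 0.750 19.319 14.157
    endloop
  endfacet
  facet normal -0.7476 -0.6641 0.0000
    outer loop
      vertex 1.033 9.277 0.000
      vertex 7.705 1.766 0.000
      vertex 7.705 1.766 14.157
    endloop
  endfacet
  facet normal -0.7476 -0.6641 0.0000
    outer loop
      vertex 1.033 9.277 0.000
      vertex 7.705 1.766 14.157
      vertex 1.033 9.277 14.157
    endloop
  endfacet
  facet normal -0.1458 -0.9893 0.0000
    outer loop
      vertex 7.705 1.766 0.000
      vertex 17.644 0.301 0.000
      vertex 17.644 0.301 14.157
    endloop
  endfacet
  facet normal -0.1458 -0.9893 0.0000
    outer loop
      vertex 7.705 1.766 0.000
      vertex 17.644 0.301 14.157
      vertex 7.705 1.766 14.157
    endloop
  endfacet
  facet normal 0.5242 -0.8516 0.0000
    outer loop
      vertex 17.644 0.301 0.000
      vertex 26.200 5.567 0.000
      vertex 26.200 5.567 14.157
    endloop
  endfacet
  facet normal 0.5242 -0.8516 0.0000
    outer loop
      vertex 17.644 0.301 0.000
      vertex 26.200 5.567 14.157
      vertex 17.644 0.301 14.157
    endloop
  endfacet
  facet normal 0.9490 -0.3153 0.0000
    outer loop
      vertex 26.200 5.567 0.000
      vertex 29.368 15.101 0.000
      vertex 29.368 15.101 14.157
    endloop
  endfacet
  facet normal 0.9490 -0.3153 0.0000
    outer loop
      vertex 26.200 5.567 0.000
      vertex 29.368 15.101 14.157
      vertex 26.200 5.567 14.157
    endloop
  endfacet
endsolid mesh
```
; perimeter-only toolpath
G21 ; units = mm
G90 ; absolute positioning
G28 ; home
; layer 1
G0 Z2.022
G0 X29.368 Y15.101
G1 X25.667 Y24.441
G1 X16.829 Y29.217
G1 X6.988 Y27.194
G1 X0.750 Y19.319
G1 X1.033 Y9.277
G1 X7.705 Y1.766
G1 X17.644 Y0.301
G1 X26.200 Y5.567
G1 X29.368 Y15.101
; layer 2
G0 Z4.045
G0 X29.368 Y15.101
G1 X25.667 Y24.441
G1 X16.829 Y29.217
G1 X6.988 Y27.194
G1 X0.750 Y19.319
G1 X1.033 Y9.277
G1 X7.705 Y1.766
G1 X17.644 Y0.301
G1 X26.200 Y5.567
G1 X29.368 Y15.101
; layer 3
G0 Z6.067
G0 X29.368 Y15.101
G1 X25.667 Y24.441
G1 X16.829 Y29.217
G1 X6.988 Y27.194
G1 X0.750 Y19.319
G1 X1.033 Y9.277
G1 X7.705 Y1.766
G1 X17.644 Y0.301
G1 X26.200 Y5.567
G1 X29.368 Y15.101
; layer 4
G0 Z8.090
G0 X29.368 Y15.101
G1 X25.667 Y24.441
G1 X16.829 Y29.217
G1 X6.988 Y27.194
G1 X0.750 Y19.319
G1 X1.033 Y9.277
G1 X7.705 Y1.766
G1 X17.644 Y0.301
G1 X26.200 Y5.567
G1 X29.368 Y15.101
; layer 5
G0 Z10.112
G0 X29.368 Y15.101
G1 X25.667 Y24.441
G1 X16.829 Y29.217
G1 X6.988 Y27.194
G1 X0.750 Y19.319
G1 X1.033 Y9.277
G1 X7.705 Y1.766
G1 X17.644 Y0.301
G1 X26.200 Y5.567
G1 X29.368 Y15.101
; layer 6
G0 Z12.135
G0 X29.368 Y15.101
G1 X25.667 Y24.441
G1 X16.829 Y29.217
G1 X6.988 Y27.194
G1 X0.750 Y19.319
G1 X1.033 Y9.277
G1 X7.705 Y1.766
G1 X17.644 Y0.301
G1 X26.200 Y5.567
G1 X29.368 Y15.101
; layer 7
G0 Z14.157
G0 X29.368 Y15.101
G1 X25.667 Y24.441
G1 X16.829 Y29.217
G1 X6.988 Y27.194
G1 X0.750 Y19.319
G1 X1.033 Y9.277
G1 X7.705 Y1.766
G1 X17.644 Y0.301
G1 X26.200 Y5.567
G1 X29.368 Y15.101
M2 ; end

The solid is a regular 9-sided prism (a cylinder approximated with 9 flat sides), circumscribed radius ≈ 14.7 mm, height ≈ 14.2 mm. Slicing at Δz = 2.022 mm — 7 equal slices spanning the solid's height, so layer i sits at z = i·h/7 — gives 7 non-empty perimeters. Each is a 9-segment closed polygon; G0 lifts to the layer z and rapids to the start vertex, then G1 traces the edges.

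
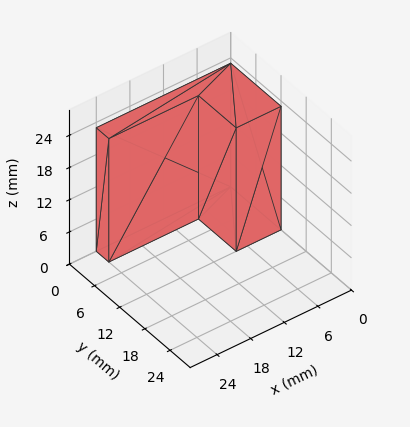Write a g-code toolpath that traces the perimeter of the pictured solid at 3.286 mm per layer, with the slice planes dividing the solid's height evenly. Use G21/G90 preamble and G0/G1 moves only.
Reading the render: the shape is an L-shaped prism: outer 24 × 12 mm, arm thicknesses ≈ 3 mm (horizontal) and 8 mm (vertical), extruded 23 mm in z (dimensions read to the nearest mm from the axis ticks). For the g-code, the solid's height is divided into equal slices at the stated Δz and each level perimeter traced with G1 moves after a G0 lift.

; perimeter-only toolpath
G21 ; units = mm
G90 ; absolute positioning
G28 ; home
; layer 1
G0 Z3.286
G0 X0.000 Y0.000
G1 X24.000 Y0.000
G1 X24.000 Y3.000
G1 X8.000 Y3.000
G1 X8.000 Y12.000
G1 X0.000 Y12.000
G1 X0.000 Y0.000
; layer 2
G0 Z6.571
G0 X0.000 Y0.000
G1 X24.000 Y0.000
G1 X24.000 Y3.000
G1 X8.000 Y3.000
G1 X8.000 Y12.000
G1 X0.000 Y12.000
G1 X0.000 Y0.000
; layer 3
G0 Z9.857
G0 X0.000 Y0.000
G1 X24.000 Y0.000
G1 X24.000 Y3.000
G1 X8.000 Y3.000
G1 X8.000 Y12.000
G1 X0.000 Y12.000
G1 X0.000 Y0.000
; layer 4
G0 Z13.143
G0 X0.000 Y0.000
G1 X24.000 Y0.000
G1 X24.000 Y3.000
G1 X8.000 Y3.000
G1 X8.000 Y12.000
G1 X0.000 Y12.000
G1 X0.000 Y0.000
; layer 5
G0 Z16.429
G0 X0.000 Y0.000
G1 X24.000 Y0.000
G1 X24.000 Y3.000
G1 X8.000 Y3.000
G1 X8.000 Y12.000
G1 X0.000 Y12.000
G1 X0.000 Y0.000
; layer 6
G0 Z19.714
G0 X0.000 Y0.000
G1 X24.000 Y0.000
G1 X24.000 Y3.000
G1 X8.000 Y3.000
G1 X8.000 Y12.000
G1 X0.000 Y12.000
G1 X0.000 Y0.000
; layer 7
G0 Z23.000
G0 X0.000 Y0.000
G1 X24.000 Y0.000
G1 X24.000 Y3.000
G1 X8.000 Y3.000
G1 X8.000 Y12.000
G1 X0.000 Y12.000
G1 X0.000 Y0.000
M2 ; end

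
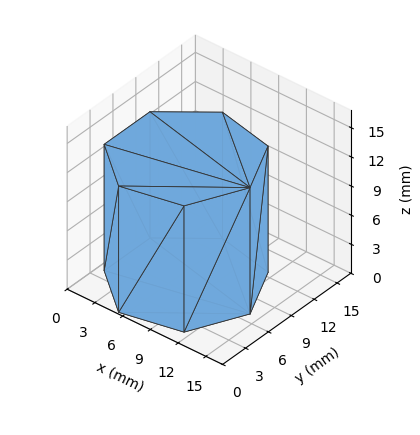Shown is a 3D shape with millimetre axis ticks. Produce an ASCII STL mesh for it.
Reading the render: the shape is a regular 7-sided prism (a cylinder approximated with 7 flat sides), circumscribed radius ≈ 7 mm, height ≈ 13 mm (dimensions read to the nearest mm from the axis ticks). For the STL, each face is triangulated and given an outward normal.

solid part
  facet normal 0.0000 0.0000 -1.0000
    outer loop
      vertex 5.4 13.8 0.0
      vertex 11.4 12.5 0.0
      vertex 14.0 7.0 0.0
    endloop
  endfacet
  facet normal 0.0000 0.0000 -1.0000
    outer loop
      vertex 0.7 10.0 0.0
      vertex 5.4 13.8 0.0
      vertex 14.0 7.0 0.0
    endloop
  endfacet
  facet normal 0.0000 0.0000 -1.0000
    outer loop
      vertex 0.7 4.0 0.0
      vertex 0.7 10.0 0.0
      vertex 14.0 7.0 0.0
    endloop
  endfacet
  facet normal 0.0000 0.0000 -1.0000
    outer loop
      vertex 5.4 0.2 0.0
      vertex 0.7 4.0 0.0
      vertex 14.0 7.0 0.0
    endloop
  endfacet
  facet normal 0.0000 0.0000 -1.0000
    outer loop
      vertex 11.4 1.5 0.0
      vertex 5.4 0.2 0.0
      vertex 14.0 7.0 0.0
    endloop
  endfacet
  facet normal 0.0000 0.0000 1.0000
    outer loop
      vertex 14.0 7.0 13.0
      vertex 11.4 12.5 13.0
      vertex 5.4 13.8 13.0
    endloop
  endfacet
  facet normal 0.0000 0.0000 1.0000
    outer loop
      vertex 14.0 7.0 13.0
      vertex 5.4 13.8 13.0
      vertex 0.7 10.0 13.0
    endloop
  endfacet
  facet normal 0.0000 0.0000 1.0000
    outer loop
      vertex 14.0 7.0 13.0
      vertex 0.7 10.0 13.0
      vertex 0.7 4.0 13.0
    endloop
  endfacet
  facet normal 0.0000 0.0000 1.0000
    outer loop
      vertex 14.0 7.0 13.0
      vertex 0.7 4.0 13.0
      vertex 5.4 0.2 13.0
    endloop
  endfacet
  facet normal 0.0000 0.0000 1.0000
    outer loop
      vertex 14.0 7.0 13.0
      vertex 5.4 0.2 13.0
      vertex 11.4 1.5 13.0
    endloop
  endfacet
  facet normal 0.9041 0.4274 0.0000
    outer loop
      vertex 14.0 7.0 0.0
      vertex 11.4 12.5 0.0
      vertex 11.4 12.5 13.0
    endloop
  endfacet
  facet normal 0.9041 0.4274 0.0000
    outer loop
      vertex 14.0 7.0 0.0
      vertex 11.4 12.5 13.0
      vertex 14.0 7.0 13.0
    endloop
  endfacet
  facet normal 0.2118 0.9773 0.0000
    outer loop
      vertex 11.4 12.5 0.0
      vertex 5.4 13.8 0.0
      vertex 5.4 13.8 13.0
    endloop
  endfacet
  facet normal 0.2118 0.9773 0.0000
    outer loop
      vertex 11.4 12.5 0.0
      vertex 5.4 13.8 13.0
      vertex 11.4 12.5 13.0
    endloop
  endfacet
  facet normal -0.6287 0.7776 0.0000
    outer loop
      vertex 5.4 13.8 0.0
      vertex 0.7 10.0 0.0
      vertex 0.7 10.0 13.0
    endloop
  endfacet
  facet normal -0.6287 0.7776 0.0000
    outer loop
      vertex 5.4 13.8 0.0
      vertex 0.7 10.0 13.0
      vertex 5.4 13.8 13.0
    endloop
  endfacet
  facet normal -1.0000 0.0000 0.0000
    outer loop
      vertex 0.7 10.0 0.0
      vertex 0.7 4.0 0.0
      vertex 0.7 4.0 13.0
    endloop
  endfacet
  facet normal -1.0000 0.0000 0.0000
    outer loop
      vertex 0.7 10.0 0.0
      vertex 0.7 4.0 13.0
      vertex 0.7 10.0 13.0
    endloop
  endfacet
  facet normal -0.6287 -0.7776 0.0000
    outer loop
      vertex 0.7 4.0 0.0
      vertex 5.4 0.2 0.0
      vertex 5.4 0.2 13.0
    endloop
  endfacet
  facet normal -0.6287 -0.7776 0.0000
    outer loop
      vertex 0.7 4.0 0.0
      vertex 5.4 0.2 13.0
      vertex 0.7 4.0 13.0
    endloop
  endfacet
  facet normal 0.2118 -0.9773 0.0000
    outer loop
      vertex 5.4 0.2 0.0
      vertex 11.4 1.5 0.0
      vertex 11.4 1.5 13.0
    endloop
  endfacet
  facet normal 0.2118 -0.9773 0.0000
    outer loop
      vertex 5.4 0.2 0.0
      vertex 11.4 1.5 13.0
      vertex 5.4 0.2 13.0
    endloop
  endfacet
  facet normal 0.9041 -0.4274 0.0000
    outer loop
      vertex 11.4 1.5 0.0
      vertex 14.0 7.0 0.0
      vertex 14.0 7.0 13.0
    endloop
  endfacet
  facet normal 0.9041 -0.4274 0.0000
    outer loop
      vertex 11.4 1.5 0.0
      vertex 14.0 7.0 13.0
      vertex 11.4 1.5 13.0
    endloop
  endfacet
endsolid part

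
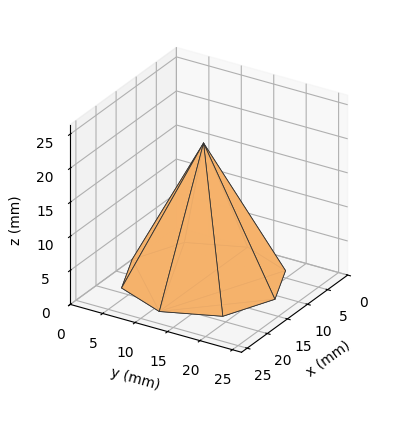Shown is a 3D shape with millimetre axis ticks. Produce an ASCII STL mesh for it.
Reading the render: the shape is a regular 8-sided pyramid, base circumscribed radius ≈ 11 mm, apex at z ≈ 20 mm (dimensions read to the nearest mm from the axis ticks). For the STL, each face is triangulated and given an outward normal.

solid part
  facet normal 0.0000 0.0000 -1.0000
    outer loop
      vertex 11.0 22.0 0.0
      vertex 18.8 18.8 0.0
      vertex 22.0 11.0 0.0
    endloop
  endfacet
  facet normal 0.0000 0.0000 -1.0000
    outer loop
      vertex 3.2 18.8 0.0
      vertex 11.0 22.0 0.0
      vertex 22.0 11.0 0.0
    endloop
  endfacet
  facet normal 0.0000 0.0000 -1.0000
    outer loop
      vertex 0.0 11.0 0.0
      vertex 3.2 18.8 0.0
      vertex 22.0 11.0 0.0
    endloop
  endfacet
  facet normal 0.0000 0.0000 -1.0000
    outer loop
      vertex 3.2 3.2 0.0
      vertex 0.0 11.0 0.0
      vertex 22.0 11.0 0.0
    endloop
  endfacet
  facet normal 0.0000 0.0000 -1.0000
    outer loop
      vertex 11.0 0.0 0.0
      vertex 3.2 3.2 0.0
      vertex 22.0 11.0 0.0
    endloop
  endfacet
  facet normal 0.0000 0.0000 -1.0000
    outer loop
      vertex 18.8 3.2 0.0
      vertex 11.0 0.0 0.0
      vertex 22.0 11.0 0.0
    endloop
  endfacet
  facet normal 0.8246 0.3383 0.4535
    outer loop
      vertex 22.0 11.0 0.0
      vertex 18.8 18.8 0.0
      vertex 11.0 11.0 20.0
    endloop
  endfacet
  facet normal 0.3383 0.8246 0.4535
    outer loop
      vertex 18.8 18.8 0.0
      vertex 11.0 22.0 0.0
      vertex 11.0 11.0 20.0
    endloop
  endfacet
  facet normal -0.3383 0.8246 0.4535
    outer loop
      vertex 11.0 22.0 0.0
      vertex 3.2 18.8 0.0
      vertex 11.0 11.0 20.0
    endloop
  endfacet
  facet normal -0.8246 0.3383 0.4535
    outer loop
      vertex 3.2 18.8 0.0
      vertex 0.0 11.0 0.0
      vertex 11.0 11.0 20.0
    endloop
  endfacet
  facet normal -0.8246 -0.3383 0.4535
    outer loop
      vertex 0.0 11.0 0.0
      vertex 3.2 3.2 0.0
      vertex 11.0 11.0 20.0
    endloop
  endfacet
  facet normal -0.3383 -0.8246 0.4535
    outer loop
      vertex 3.2 3.2 0.0
      vertex 11.0 0.0 0.0
      vertex 11.0 11.0 20.0
    endloop
  endfacet
  facet normal 0.3383 -0.8246 0.4535
    outer loop
      vertex 11.0 0.0 0.0
      vertex 18.8 3.2 0.0
      vertex 11.0 11.0 20.0
    endloop
  endfacet
  facet normal 0.8246 -0.3383 0.4535
    outer loop
      vertex 18.8 3.2 0.0
      vertex 22.0 11.0 0.0
      vertex 11.0 11.0 20.0
    endloop
  endfacet
endsolid part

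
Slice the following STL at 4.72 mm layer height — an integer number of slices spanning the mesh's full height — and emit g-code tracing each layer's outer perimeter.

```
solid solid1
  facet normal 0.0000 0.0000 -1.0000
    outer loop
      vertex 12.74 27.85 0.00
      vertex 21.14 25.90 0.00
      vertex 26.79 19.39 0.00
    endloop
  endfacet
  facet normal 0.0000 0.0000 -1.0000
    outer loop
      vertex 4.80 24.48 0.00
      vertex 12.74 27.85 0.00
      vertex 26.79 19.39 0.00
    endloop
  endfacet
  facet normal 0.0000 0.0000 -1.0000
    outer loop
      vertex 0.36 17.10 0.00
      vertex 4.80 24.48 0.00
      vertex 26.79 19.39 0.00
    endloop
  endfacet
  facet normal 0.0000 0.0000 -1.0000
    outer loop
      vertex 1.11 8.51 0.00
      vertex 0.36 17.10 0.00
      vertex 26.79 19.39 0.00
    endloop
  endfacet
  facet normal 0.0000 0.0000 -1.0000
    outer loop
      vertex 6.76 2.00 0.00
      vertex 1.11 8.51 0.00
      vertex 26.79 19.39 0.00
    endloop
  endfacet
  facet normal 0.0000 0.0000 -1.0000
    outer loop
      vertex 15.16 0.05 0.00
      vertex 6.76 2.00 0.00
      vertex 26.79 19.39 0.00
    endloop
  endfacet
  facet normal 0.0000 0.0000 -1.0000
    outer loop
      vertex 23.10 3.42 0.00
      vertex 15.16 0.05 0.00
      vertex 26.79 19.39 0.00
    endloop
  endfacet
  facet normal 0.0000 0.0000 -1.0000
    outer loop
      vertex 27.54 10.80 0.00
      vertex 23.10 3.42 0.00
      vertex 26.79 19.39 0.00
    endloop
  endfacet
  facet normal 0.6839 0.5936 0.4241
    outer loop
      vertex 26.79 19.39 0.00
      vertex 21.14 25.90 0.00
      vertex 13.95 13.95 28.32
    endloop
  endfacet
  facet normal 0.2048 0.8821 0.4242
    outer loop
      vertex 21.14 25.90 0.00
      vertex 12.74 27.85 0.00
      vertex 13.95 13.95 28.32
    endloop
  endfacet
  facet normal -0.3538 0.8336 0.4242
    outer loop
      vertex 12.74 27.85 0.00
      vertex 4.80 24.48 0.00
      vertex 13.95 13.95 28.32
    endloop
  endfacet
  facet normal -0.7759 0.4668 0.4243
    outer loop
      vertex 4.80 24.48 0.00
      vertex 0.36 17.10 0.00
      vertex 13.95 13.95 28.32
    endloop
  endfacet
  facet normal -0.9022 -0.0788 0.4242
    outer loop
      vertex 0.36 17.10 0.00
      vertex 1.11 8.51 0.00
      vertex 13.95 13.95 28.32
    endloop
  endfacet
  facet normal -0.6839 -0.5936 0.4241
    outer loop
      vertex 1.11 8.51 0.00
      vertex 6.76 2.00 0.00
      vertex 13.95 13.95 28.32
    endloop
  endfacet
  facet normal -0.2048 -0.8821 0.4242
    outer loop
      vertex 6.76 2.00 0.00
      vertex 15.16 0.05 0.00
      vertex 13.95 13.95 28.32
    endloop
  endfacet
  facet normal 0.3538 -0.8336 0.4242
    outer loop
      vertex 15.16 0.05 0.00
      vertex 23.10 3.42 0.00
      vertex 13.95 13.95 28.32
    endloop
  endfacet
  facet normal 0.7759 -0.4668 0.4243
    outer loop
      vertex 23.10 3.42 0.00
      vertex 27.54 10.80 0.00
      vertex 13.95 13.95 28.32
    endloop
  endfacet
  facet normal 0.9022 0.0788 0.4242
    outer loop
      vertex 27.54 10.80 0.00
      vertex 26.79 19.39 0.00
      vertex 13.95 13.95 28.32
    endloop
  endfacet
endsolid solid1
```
; perimeter-only toolpath
G21 ; units = mm
G90 ; absolute positioning
G28 ; home
; layer 1
G0 Z4.72
G0 X24.65 Y18.48
G1 X19.94 Y23.91
G1 X12.94 Y25.53
G1 X6.32 Y22.73
G1 X2.62 Y16.58
G1 X3.25 Y9.42
G1 X7.96 Y3.99
G1 X14.96 Y2.37
G1 X21.58 Y5.17
G1 X25.27 Y11.33
G1 X24.65 Y18.48
; layer 2
G0 Z9.44
G0 X22.51 Y17.58
G1 X18.74 Y21.92
G1 X13.14 Y23.22
G1 X7.85 Y20.97
G1 X4.89 Y16.05
G1 X5.39 Y10.32
G1 X9.16 Y5.98
G1 X14.76 Y4.68
G1 X20.05 Y6.93
G1 X23.01 Y11.85
G1 X22.51 Y17.58
; layer 3
G0 Z14.16
G0 X20.37 Y16.67
G1 X17.55 Y19.92
G1 X13.34 Y20.90
G1 X9.38 Y19.21
G1 X7.15 Y15.53
G1 X7.53 Y11.23
G1 X10.36 Y7.97
G1 X14.55 Y7.00
G1 X18.52 Y8.68
G1 X20.74 Y12.38
G1 X20.37 Y16.67
; layer 4
G0 Z18.88
G0 X18.23 Y15.76
G1 X16.35 Y17.93
G1 X13.55 Y18.58
G1 X10.90 Y17.46
G1 X9.42 Y15.00
G1 X9.67 Y12.14
G1 X11.55 Y9.97
G1 X14.35 Y9.32
G1 X17.00 Y10.44
G1 X18.48 Y12.90
G1 X18.23 Y15.76
; layer 5
G0 Z23.60
G0 X16.09 Y14.86
G1 X15.15 Y15.94
G1 X13.75 Y16.27
G1 X12.42 Y15.71
G1 X11.68 Y14.47
G1 X11.81 Y13.04
G1 X12.75 Y11.96
G1 X14.15 Y11.63
G1 X15.47 Y12.19
G1 X16.21 Y13.42
G1 X16.09 Y14.86
M2 ; end

The solid is a regular 10-sided pyramid, base circumscribed radius ≈ 13.9 mm, apex at z ≈ 28.3 mm. Slicing at Δz = 4.72 mm — 6 equal slices spanning the solid's height, so layer i sits at z = i·h/6 — gives 5 non-empty perimeters. Each is a 10-segment closed polygon; G0 lifts to the layer z and rapids to the start vertex, then G1 traces the edges. The cross-section shrinks linearly with z (the slice at the apex is degenerate and omitted).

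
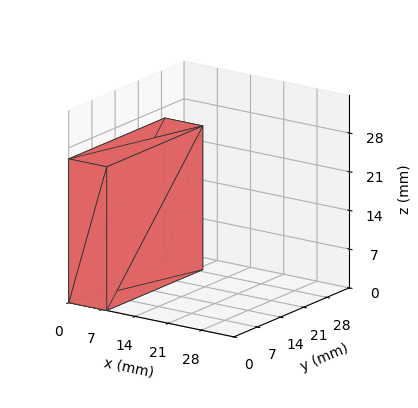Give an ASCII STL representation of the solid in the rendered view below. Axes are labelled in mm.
Reading the render: the shape is a rectangular box, roughly 8 × 29 mm footprint and 26 mm tall (dimensions read to the nearest mm from the axis ticks). For the STL, each face is triangulated and given an outward normal.

solid part
  facet normal 0.0000 0.0000 -1.0000
    outer loop
      vertex 8.000 29.000 0.000
      vertex 8.000 0.000 0.000
      vertex 0.000 0.000 0.000
    endloop
  endfacet
  facet normal 0.0000 0.0000 -1.0000
    outer loop
      vertex 0.000 29.000 0.000
      vertex 8.000 29.000 0.000
      vertex 0.000 0.000 0.000
    endloop
  endfacet
  facet normal 0.0000 0.0000 1.0000
    outer loop
      vertex 0.000 0.000 26.000
      vertex 8.000 0.000 26.000
      vertex 8.000 29.000 26.000
    endloop
  endfacet
  facet normal 0.0000 0.0000 1.0000
    outer loop
      vertex 0.000 0.000 26.000
      vertex 8.000 29.000 26.000
      vertex 0.000 29.000 26.000
    endloop
  endfacet
  facet normal 0.0000 -1.0000 0.0000
    outer loop
      vertex 0.000 0.000 0.000
      vertex 8.000 0.000 0.000
      vertex 8.000 0.000 26.000
    endloop
  endfacet
  facet normal 0.0000 -1.0000 0.0000
    outer loop
      vertex 0.000 0.000 0.000
      vertex 8.000 0.000 26.000
      vertex 0.000 0.000 26.000
    endloop
  endfacet
  facet normal 0.0000 1.0000 0.0000
    outer loop
      vertex 8.000 29.000 26.000
      vertex 8.000 29.000 0.000
      vertex 0.000 29.000 0.000
    endloop
  endfacet
  facet normal 0.0000 1.0000 0.0000
    outer loop
      vertex 0.000 29.000 26.000
      vertex 8.000 29.000 26.000
      vertex 0.000 29.000 0.000
    endloop
  endfacet
  facet normal -1.0000 0.0000 0.0000
    outer loop
      vertex 0.000 29.000 26.000
      vertex 0.000 29.000 0.000
      vertex 0.000 0.000 0.000
    endloop
  endfacet
  facet normal -1.0000 0.0000 0.0000
    outer loop
      vertex 0.000 0.000 26.000
      vertex 0.000 29.000 26.000
      vertex 0.000 0.000 0.000
    endloop
  endfacet
  facet normal 1.0000 0.0000 0.0000
    outer loop
      vertex 8.000 0.000 0.000
      vertex 8.000 29.000 0.000
      vertex 8.000 29.000 26.000
    endloop
  endfacet
  facet normal 1.0000 0.0000 0.0000
    outer loop
      vertex 8.000 0.000 0.000
      vertex 8.000 29.000 26.000
      vertex 8.000 0.000 26.000
    endloop
  endfacet
endsolid part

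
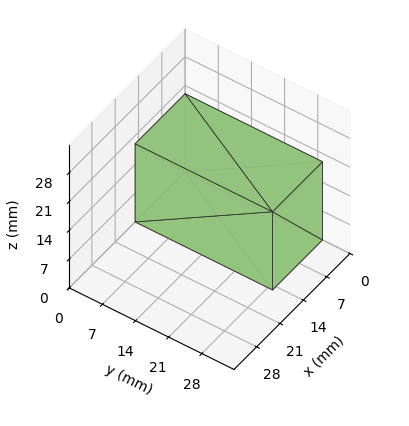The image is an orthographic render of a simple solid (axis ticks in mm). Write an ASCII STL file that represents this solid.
Reading the render: the shape is a rectangular box, roughly 15 × 29 mm footprint and 19 mm tall (dimensions read to the nearest mm from the axis ticks). For the STL, each face is triangulated and given an outward normal.

solid part
  facet normal 0.0000 0.0000 -1.0000
    outer loop
      vertex 15.000 29.000 0.000
      vertex 15.000 0.000 0.000
      vertex 0.000 0.000 0.000
    endloop
  endfacet
  facet normal 0.0000 0.0000 -1.0000
    outer loop
      vertex 0.000 29.000 0.000
      vertex 15.000 29.000 0.000
      vertex 0.000 0.000 0.000
    endloop
  endfacet
  facet normal 0.0000 0.0000 1.0000
    outer loop
      vertex 0.000 0.000 19.000
      vertex 15.000 0.000 19.000
      vertex 15.000 29.000 19.000
    endloop
  endfacet
  facet normal 0.0000 0.0000 1.0000
    outer loop
      vertex 0.000 0.000 19.000
      vertex 15.000 29.000 19.000
      vertex 0.000 29.000 19.000
    endloop
  endfacet
  facet normal 0.0000 -1.0000 0.0000
    outer loop
      vertex 0.000 0.000 0.000
      vertex 15.000 0.000 0.000
      vertex 15.000 0.000 19.000
    endloop
  endfacet
  facet normal 0.0000 -1.0000 0.0000
    outer loop
      vertex 0.000 0.000 0.000
      vertex 15.000 0.000 19.000
      vertex 0.000 0.000 19.000
    endloop
  endfacet
  facet normal 0.0000 1.0000 0.0000
    outer loop
      vertex 15.000 29.000 19.000
      vertex 15.000 29.000 0.000
      vertex 0.000 29.000 0.000
    endloop
  endfacet
  facet normal 0.0000 1.0000 0.0000
    outer loop
      vertex 0.000 29.000 19.000
      vertex 15.000 29.000 19.000
      vertex 0.000 29.000 0.000
    endloop
  endfacet
  facet normal -1.0000 0.0000 0.0000
    outer loop
      vertex 0.000 29.000 19.000
      vertex 0.000 29.000 0.000
      vertex 0.000 0.000 0.000
    endloop
  endfacet
  facet normal -1.0000 0.0000 0.0000
    outer loop
      vertex 0.000 0.000 19.000
      vertex 0.000 29.000 19.000
      vertex 0.000 0.000 0.000
    endloop
  endfacet
  facet normal 1.0000 0.0000 0.0000
    outer loop
      vertex 15.000 0.000 0.000
      vertex 15.000 29.000 0.000
      vertex 15.000 29.000 19.000
    endloop
  endfacet
  facet normal 1.0000 0.0000 0.0000
    outer loop
      vertex 15.000 0.000 0.000
      vertex 15.000 29.000 19.000
      vertex 15.000 0.000 19.000
    endloop
  endfacet
endsolid part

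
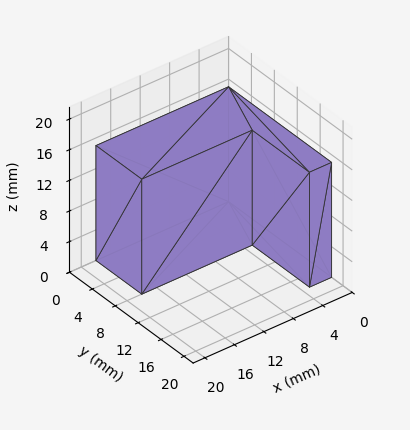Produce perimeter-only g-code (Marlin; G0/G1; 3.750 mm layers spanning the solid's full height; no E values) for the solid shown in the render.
Reading the render: the shape is an L-shaped prism: outer 18 × 18 mm, arm thicknesses ≈ 8 mm (horizontal) and 3 mm (vertical), extruded 15 mm in z (dimensions read to the nearest mm from the axis ticks). For the g-code, the solid's height is divided into equal slices at the stated Δz and each level perimeter traced with G1 moves after a G0 lift.

; perimeter-only toolpath
G21 ; units = mm
G90 ; absolute positioning
G28 ; home
; layer 1
G0 Z3.750
G0 X0.000 Y0.000
G1 X18.000 Y0.000
G1 X18.000 Y8.000
G1 X3.000 Y8.000
G1 X3.000 Y18.000
G1 X0.000 Y18.000
G1 X0.000 Y0.000
; layer 2
G0 Z7.500
G0 X0.000 Y0.000
G1 X18.000 Y0.000
G1 X18.000 Y8.000
G1 X3.000 Y8.000
G1 X3.000 Y18.000
G1 X0.000 Y18.000
G1 X0.000 Y0.000
; layer 3
G0 Z11.250
G0 X0.000 Y0.000
G1 X18.000 Y0.000
G1 X18.000 Y8.000
G1 X3.000 Y8.000
G1 X3.000 Y18.000
G1 X0.000 Y18.000
G1 X0.000 Y0.000
; layer 4
G0 Z15.000
G0 X0.000 Y0.000
G1 X18.000 Y0.000
G1 X18.000 Y8.000
G1 X3.000 Y8.000
G1 X3.000 Y18.000
G1 X0.000 Y18.000
G1 X0.000 Y0.000
M2 ; end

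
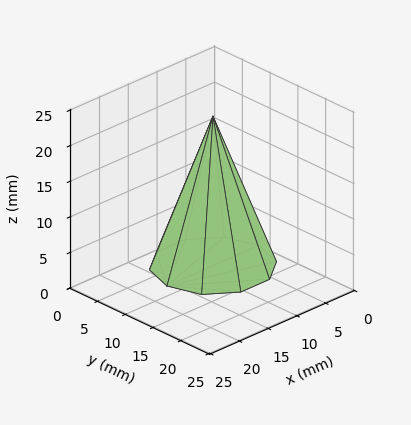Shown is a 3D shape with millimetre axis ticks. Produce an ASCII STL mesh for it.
Reading the render: the shape is a regular 10-sided pyramid, base circumscribed radius ≈ 8 mm, apex at z ≈ 21 mm (dimensions read to the nearest mm from the axis ticks). For the STL, each face is triangulated and given an outward normal.

solid part
  facet normal 0.0000 0.0000 -1.0000
    outer loop
      vertex 10.5 15.6 0.0
      vertex 14.5 12.7 0.0
      vertex 16.0 8.0 0.0
    endloop
  endfacet
  facet normal 0.0000 0.0000 -1.0000
    outer loop
      vertex 5.5 15.6 0.0
      vertex 10.5 15.6 0.0
      vertex 16.0 8.0 0.0
    endloop
  endfacet
  facet normal 0.0000 0.0000 -1.0000
    outer loop
      vertex 1.5 12.7 0.0
      vertex 5.5 15.6 0.0
      vertex 16.0 8.0 0.0
    endloop
  endfacet
  facet normal 0.0000 0.0000 -1.0000
    outer loop
      vertex 0.0 8.0 0.0
      vertex 1.5 12.7 0.0
      vertex 16.0 8.0 0.0
    endloop
  endfacet
  facet normal 0.0000 0.0000 -1.0000
    outer loop
      vertex 1.5 3.3 0.0
      vertex 0.0 8.0 0.0
      vertex 16.0 8.0 0.0
    endloop
  endfacet
  facet normal 0.0000 0.0000 -1.0000
    outer loop
      vertex 5.5 0.4 0.0
      vertex 1.5 3.3 0.0
      vertex 16.0 8.0 0.0
    endloop
  endfacet
  facet normal 0.0000 0.0000 -1.0000
    outer loop
      vertex 10.5 0.4 0.0
      vertex 5.5 0.4 0.0
      vertex 16.0 8.0 0.0
    endloop
  endfacet
  facet normal 0.0000 0.0000 -1.0000
    outer loop
      vertex 14.5 3.3 0.0
      vertex 10.5 0.4 0.0
      vertex 16.0 8.0 0.0
    endloop
  endfacet
  facet normal 0.8955 0.2858 0.3411
    outer loop
      vertex 16.0 8.0 0.0
      vertex 14.5 12.7 0.0
      vertex 8.0 8.0 21.0
    endloop
  endfacet
  facet normal 0.5518 0.7611 0.3411
    outer loop
      vertex 14.5 12.7 0.0
      vertex 10.5 15.6 0.0
      vertex 8.0 8.0 21.0
    endloop
  endfacet
  facet normal 0.0000 0.9403 0.3403
    outer loop
      vertex 10.5 15.6 0.0
      vertex 5.5 15.6 0.0
      vertex 8.0 8.0 21.0
    endloop
  endfacet
  facet normal -0.5518 0.7611 0.3411
    outer loop
      vertex 5.5 15.6 0.0
      vertex 1.5 12.7 0.0
      vertex 8.0 8.0 21.0
    endloop
  endfacet
  facet normal -0.8955 0.2858 0.3411
    outer loop
      vertex 1.5 12.7 0.0
      vertex 0.0 8.0 0.0
      vertex 8.0 8.0 21.0
    endloop
  endfacet
  facet normal -0.8955 -0.2858 0.3411
    outer loop
      vertex 0.0 8.0 0.0
      vertex 1.5 3.3 0.0
      vertex 8.0 8.0 21.0
    endloop
  endfacet
  facet normal -0.5518 -0.7611 0.3411
    outer loop
      vertex 1.5 3.3 0.0
      vertex 5.5 0.4 0.0
      vertex 8.0 8.0 21.0
    endloop
  endfacet
  facet normal 0.0000 -0.9403 0.3403
    outer loop
      vertex 5.5 0.4 0.0
      vertex 10.5 0.4 0.0
      vertex 8.0 8.0 21.0
    endloop
  endfacet
  facet normal 0.5518 -0.7611 0.3411
    outer loop
      vertex 10.5 0.4 0.0
      vertex 14.5 3.3 0.0
      vertex 8.0 8.0 21.0
    endloop
  endfacet
  facet normal 0.8955 -0.2858 0.3411
    outer loop
      vertex 14.5 3.3 0.0
      vertex 16.0 8.0 0.0
      vertex 8.0 8.0 21.0
    endloop
  endfacet
endsolid part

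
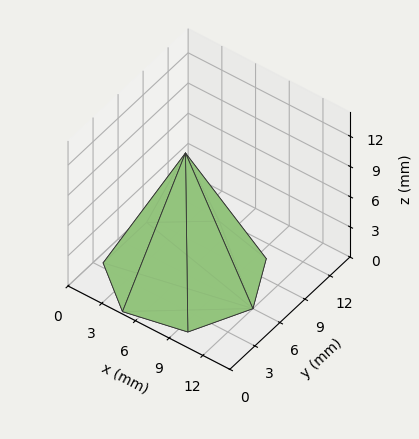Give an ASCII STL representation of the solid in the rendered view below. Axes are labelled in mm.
Reading the render: the shape is a regular 7-sided pyramid, base circumscribed radius ≈ 6 mm, apex at z ≈ 12 mm (dimensions read to the nearest mm from the axis ticks). For the STL, each face is triangulated and given an outward normal.

solid part
  facet normal 0.0000 0.0000 -1.0000
    outer loop
      vertex 4.7 11.8 0.0
      vertex 9.7 10.7 0.0
      vertex 12.0 6.0 0.0
    endloop
  endfacet
  facet normal 0.0000 0.0000 -1.0000
    outer loop
      vertex 0.6 8.6 0.0
      vertex 4.7 11.8 0.0
      vertex 12.0 6.0 0.0
    endloop
  endfacet
  facet normal 0.0000 0.0000 -1.0000
    outer loop
      vertex 0.6 3.4 0.0
      vertex 0.6 8.6 0.0
      vertex 12.0 6.0 0.0
    endloop
  endfacet
  facet normal 0.0000 0.0000 -1.0000
    outer loop
      vertex 4.7 0.2 0.0
      vertex 0.6 3.4 0.0
      vertex 12.0 6.0 0.0
    endloop
  endfacet
  facet normal 0.0000 0.0000 -1.0000
    outer loop
      vertex 9.7 1.3 0.0
      vertex 4.7 0.2 0.0
      vertex 12.0 6.0 0.0
    endloop
  endfacet
  facet normal 0.8194 0.4010 0.4097
    outer loop
      vertex 12.0 6.0 0.0
      vertex 9.7 10.7 0.0
      vertex 6.0 6.0 12.0
    endloop
  endfacet
  facet normal 0.1960 0.8910 0.4094
    outer loop
      vertex 9.7 10.7 0.0
      vertex 4.7 11.8 0.0
      vertex 6.0 6.0 12.0
    endloop
  endfacet
  facet normal -0.5616 0.7195 0.4086
    outer loop
      vertex 4.7 11.8 0.0
      vertex 0.6 8.6 0.0
      vertex 6.0 6.0 12.0
    endloop
  endfacet
  facet normal -0.9119 0.0000 0.4104
    outer loop
      vertex 0.6 8.6 0.0
      vertex 0.6 3.4 0.0
      vertex 6.0 6.0 12.0
    endloop
  endfacet
  facet normal -0.5616 -0.7195 0.4086
    outer loop
      vertex 0.6 3.4 0.0
      vertex 4.7 0.2 0.0
      vertex 6.0 6.0 12.0
    endloop
  endfacet
  facet normal 0.1960 -0.8910 0.4094
    outer loop
      vertex 4.7 0.2 0.0
      vertex 9.7 1.3 0.0
      vertex 6.0 6.0 12.0
    endloop
  endfacet
  facet normal 0.8194 -0.4010 0.4097
    outer loop
      vertex 9.7 1.3 0.0
      vertex 12.0 6.0 0.0
      vertex 6.0 6.0 12.0
    endloop
  endfacet
endsolid part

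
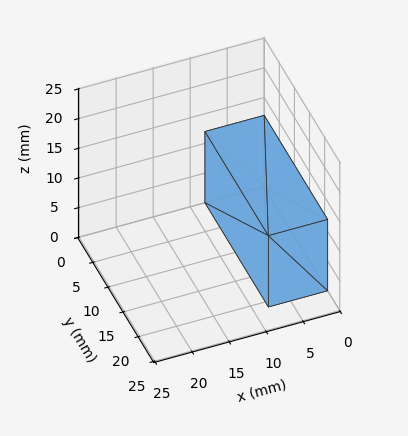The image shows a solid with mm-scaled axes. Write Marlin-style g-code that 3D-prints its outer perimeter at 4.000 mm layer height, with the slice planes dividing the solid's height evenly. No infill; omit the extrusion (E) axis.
Reading the render: the shape is a rectangular box, roughly 8 × 21 mm footprint and 12 mm tall (dimensions read to the nearest mm from the axis ticks). For the g-code, the solid's height is divided into equal slices at the stated Δz and each level perimeter traced with G1 moves after a G0 lift.

; perimeter-only toolpath
G21 ; units = mm
G90 ; absolute positioning
G28 ; home
; layer 1
G0 Z4.000
G0 X0.000 Y0.000
G1 X8.000 Y0.000
G1 X8.000 Y21.000
G1 X0.000 Y21.000
G1 X0.000 Y0.000
; layer 2
G0 Z8.000
G0 X0.000 Y0.000
G1 X8.000 Y0.000
G1 X8.000 Y21.000
G1 X0.000 Y21.000
G1 X0.000 Y0.000
; layer 3
G0 Z12.000
G0 X0.000 Y0.000
G1 X8.000 Y0.000
G1 X8.000 Y21.000
G1 X0.000 Y21.000
G1 X0.000 Y0.000
M2 ; end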